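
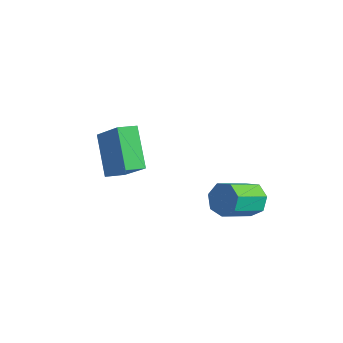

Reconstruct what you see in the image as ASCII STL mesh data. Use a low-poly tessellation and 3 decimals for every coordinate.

solid 
facet normal -0.733 0.060 -0.678
outer loop
vertex -2.199 1.314 0.951
vertex -1.966 2.122 0.771
vertex -0.938 0.633 -0.473
endloop
endfacet
facet normal -0.272 -0.939 0.209
outer loop
vertex 0.446 0.518 0.809
vertex -2.199 1.314 0.951
vertex -0.938 0.633 -0.473
endloop
endfacet
facet normal -0.732 0.061 -0.678
outer loop
vertex -0.938 0.633 -0.473
vertex -1.966 2.122 0.771
vertex -0.705 1.441 -0.652
endloop
endfacet
facet normal 0.625 -0.336 -0.705
outer loop
vertex -0.705 1.441 -0.652
vertex 0.446 0.518 0.809
vertex -0.938 0.633 -0.473
endloop
endfacet
facet normal -0.625 0.337 0.704
outer loop
vertex -2.199 1.314 0.951
vertex -0.582 2.007 2.053
vertex -1.966 2.122 0.771
endloop
endfacet
facet normal -0.272 -0.939 0.209
outer loop
vertex -0.815 1.199 2.232
vertex -2.199 1.314 0.951
vertex 0.446 0.518 0.809
endloop
endfacet
facet normal -0.625 0.336 0.705
outer loop
vertex -0.815 1.199 2.232
vertex -0.582 2.007 2.053
vertex -2.199 1.314 0.951
endloop
endfacet
facet normal 0.272 0.939 -0.209
outer loop
vertex -1.966 2.122 0.771
vertex -0.582 2.007 2.053
vertex -0.705 1.441 -0.652
endloop
endfacet
facet normal 0.624 -0.337 -0.705
outer loop
vertex 0.679 1.326 0.629
vertex 0.446 0.518 0.809
vertex -0.705 1.441 -0.652
endloop
endfacet
facet normal 0.271 0.940 -0.209
outer loop
vertex -0.705 1.441 -0.652
vertex -0.582 2.007 2.053
vertex 0.679 1.326 0.629
endloop
endfacet
facet normal 0.733 -0.060 0.678
outer loop
vertex 0.679 1.326 0.629
vertex -0.815 1.199 2.232
vertex 0.446 0.518 0.809
endloop
endfacet
facet normal 0.733 -0.061 0.678
outer loop
vertex -0.582 2.007 2.053
vertex -0.815 1.199 2.232
vertex 0.679 1.326 0.629
endloop
endfacet
facet normal 0.036 0.883 -0.467
outer loop
vertex 3.808 3.905 -1.734
vertex 3.49 4.248 -1.11
vertex 4.245 4.133 -1.269
endloop
endfacet
facet normal 0.763 -0.326 -0.558
outer loop
vertex 3.808 3.905 -1.734
vertex 4.245 4.133 -1.269
vertex 3.748 2.43 -0.955
endloop
endfacet
facet normal 0.763 -0.326 -0.558
outer loop
vertex 3.748 2.43 -0.955
vertex 4.245 4.133 -1.269
vertex 4.185 2.657 -0.49
endloop
endfacet
facet normal -0.036 -0.884 0.466
outer loop
vertex 3.748 2.43 -0.955
vertex 4.185 2.657 -0.49
vertex 3.43 2.772 -0.33
endloop
endfacet
facet normal 0.036 0.884 -0.466
outer loop
vertex 4.245 4.133 -1.269
vertex 3.49 4.248 -1.11
vertex 4.113 4.447 -0.684
endloop
endfacet
facet normal 0.980 0.060 0.189
outer loop
vertex 4.245 4.133 -1.269
vertex 4.113 4.447 -0.684
vertex 4.185 2.657 -0.49
endloop
endfacet
facet normal 0.980 0.060 0.189
outer loop
vertex 4.185 2.657 -0.49
vertex 4.113 4.447 -0.684
vertex 4.053 2.971 0.095
endloop
endfacet
facet normal -0.036 -0.884 0.466
outer loop
vertex 4.185 2.657 -0.49
vertex 4.053 2.971 0.095
vertex 3.43 2.772 -0.33
endloop
endfacet
facet normal 0.036 0.884 -0.466
outer loop
vertex 4.113 4.447 -0.684
vertex 3.49 4.248 -1.11
vertex 3.512 4.611 -0.42
endloop
endfacet
facet normal 0.458 0.400 0.794
outer loop
vertex 4.113 4.447 -0.684
vertex 3.512 4.611 -0.42
vertex 4.053 2.971 0.095
endloop
endfacet
facet normal 0.458 0.400 0.794
outer loop
vertex 4.053 2.971 0.095
vertex 3.512 4.611 -0.42
vertex 3.452 3.135 0.359
endloop
endfacet
facet normal -0.036 -0.884 0.467
outer loop
vertex 4.053 2.971 0.095
vertex 3.452 3.135 0.359
vertex 3.43 2.772 -0.33
endloop
endfacet
facet normal 0.036 0.884 -0.466
outer loop
vertex 3.512 4.611 -0.42
vertex 3.49 4.248 -1.11
vertex 2.895 4.502 -0.674
endloop
endfacet
facet normal -0.407 0.439 0.801
outer loop
vertex 3.512 4.611 -0.42
vertex 2.895 4.502 -0.674
vertex 3.452 3.135 0.359
endloop
endfacet
facet normal -0.407 0.440 0.801
outer loop
vertex 3.452 3.135 0.359
vertex 2.895 4.502 -0.674
vertex 2.834 3.026 0.105
endloop
endfacet
facet normal -0.036 -0.884 0.467
outer loop
vertex 3.452 3.135 0.359
vertex 2.834 3.026 0.105
vertex 3.43 2.772 -0.33
endloop
endfacet
facet normal 0.035 0.884 -0.467
outer loop
vertex 2.895 4.502 -0.674
vertex 3.49 4.248 -1.11
vertex 2.726 4.201 -1.257
endloop
endfacet
facet normal -0.968 0.148 0.204
outer loop
vertex 2.895 4.502 -0.674
vertex 2.726 4.201 -1.257
vertex 2.834 3.026 0.105
endloop
endfacet
facet normal -0.968 0.148 0.204
outer loop
vertex 2.834 3.026 0.105
vertex 2.726 4.201 -1.257
vertex 2.665 2.725 -0.478
endloop
endfacet
facet normal -0.036 -0.884 0.467
outer loop
vertex 2.834 3.026 0.105
vertex 2.665 2.725 -0.478
vertex 3.43 2.772 -0.33
endloop
endfacet
facet normal 0.035 0.884 -0.467
outer loop
vertex 2.726 4.201 -1.257
vertex 3.49 4.248 -1.11
vertex 3.132 3.936 -1.728
endloop
endfacet
facet normal -0.799 -0.255 -0.545
outer loop
vertex 2.726 4.201 -1.257
vertex 3.132 3.936 -1.728
vertex 2.665 2.725 -0.478
endloop
endfacet
facet normal -0.798 -0.256 -0.546
outer loop
vertex 2.665 2.725 -0.478
vertex 3.132 3.936 -1.728
vertex 3.072 2.46 -0.949
endloop
endfacet
facet normal -0.036 -0.884 0.466
outer loop
vertex 2.665 2.725 -0.478
vertex 3.072 2.46 -0.949
vertex 3.43 2.772 -0.33
endloop
endfacet
facet normal 0.036 0.883 -0.467
outer loop
vertex 3.132 3.936 -1.728
vertex 3.49 4.248 -1.11
vertex 3.808 3.905 -1.734
endloop
endfacet
facet normal -0.029 -0.466 -0.884
outer loop
vertex 3.132 3.936 -1.728
vertex 3.808 3.905 -1.734
vertex 3.072 2.46 -0.949
endloop
endfacet
facet normal -0.029 -0.466 -0.884
outer loop
vertex 3.072 2.46 -0.949
vertex 3.808 3.905 -1.734
vertex 3.748 2.43 -0.955
endloop
endfacet
facet normal -0.035 -0.884 0.466
outer loop
vertex 3.072 2.46 -0.949
vertex 3.748 2.43 -0.955
vertex 3.43 2.772 -0.33
endloop
endfacet

endsolid


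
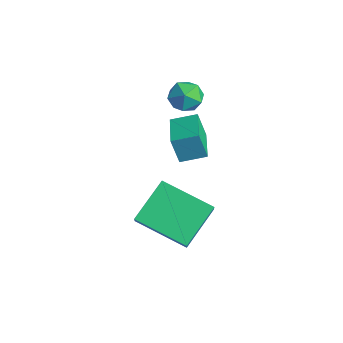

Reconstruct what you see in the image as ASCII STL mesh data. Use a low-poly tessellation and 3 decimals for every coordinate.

solid 
facet normal -0.768 -0.545 0.336
outer loop
vertex 0.564 -2.635 -1.084
vertex -0.01 -2.303 -1.859
vertex 1.147 -4.111 -2.146
endloop
endfacet
facet normal 0.563 -0.325 0.760
outer loop
vertex 2.83 -2.917 -2.881
vertex 0.564 -2.635 -1.084
vertex 1.147 -4.111 -2.146
endloop
endfacet
facet normal -0.768 -0.545 0.335
outer loop
vertex 1.147 -4.111 -2.146
vertex -0.01 -2.303 -1.859
vertex 0.573 -3.779 -2.922
endloop
endfacet
facet normal 0.305 -0.773 -0.556
outer loop
vertex 0.573 -3.779 -2.922
vertex 2.83 -2.917 -2.881
vertex 1.147 -4.111 -2.146
endloop
endfacet
facet normal -0.305 0.773 0.557
outer loop
vertex 0.564 -2.635 -1.084
vertex 1.673 -1.109 -2.594
vertex -0.01 -2.303 -1.859
endloop
endfacet
facet normal 0.562 -0.325 0.760
outer loop
vertex 2.247 -1.441 -1.818
vertex 0.564 -2.635 -1.084
vertex 2.83 -2.917 -2.881
endloop
endfacet
facet normal -0.305 0.773 0.557
outer loop
vertex 2.247 -1.441 -1.818
vertex 1.673 -1.109 -2.594
vertex 0.564 -2.635 -1.084
endloop
endfacet
facet normal -0.563 0.325 -0.760
outer loop
vertex -0.01 -2.303 -1.859
vertex 1.673 -1.109 -2.594
vertex 0.573 -3.779 -2.922
endloop
endfacet
facet normal 0.305 -0.772 -0.557
outer loop
vertex 2.256 -2.585 -3.656
vertex 2.83 -2.917 -2.881
vertex 0.573 -3.779 -2.922
endloop
endfacet
facet normal -0.562 0.325 -0.760
outer loop
vertex 0.573 -3.779 -2.922
vertex 1.673 -1.109 -2.594
vertex 2.256 -2.585 -3.656
endloop
endfacet
facet normal 0.768 0.545 -0.336
outer loop
vertex 2.256 -2.585 -3.656
vertex 2.247 -1.441 -1.818
vertex 2.83 -2.917 -2.881
endloop
endfacet
facet normal 0.769 0.545 -0.335
outer loop
vertex 1.673 -1.109 -2.594
vertex 2.247 -1.441 -1.818
vertex 2.256 -2.585 -3.656
endloop
endfacet
facet normal -0.946 0.272 -0.178
outer loop
vertex -3.061 0.507 -0.38
vertex -3.319 -0.071 0.109
vertex -3.164 0.657 0.398
endloop
endfacet
facet normal -0.505 0.832 -0.227
outer loop
vertex -3.061 0.507 -0.38
vertex -3.164 0.657 0.398
vertex -2.522 0.943 0.018
endloop
endfacet
facet normal -0.017 0.686 -0.728
outer loop
vertex -3.061 0.507 -0.38
vertex -2.522 0.943 0.018
vertex -2.28 0.391 -0.508
endloop
endfacet
facet normal -0.157 0.034 -0.987
outer loop
vertex -3.061 0.507 -0.38
vertex -2.28 0.391 -0.508
vertex -2.773 -0.235 -0.451
endloop
endfacet
facet normal -0.730 -0.221 -0.647
outer loop
vertex -3.061 0.507 -0.38
vertex -2.773 -0.235 -0.451
vertex -3.319 -0.071 0.109
endloop
endfacet
facet normal -0.167 0.903 0.396
outer loop
vertex -2.522 0.943 0.018
vertex -3.164 0.657 0.398
vertex -2.447 0.635 0.751
endloop
endfacet
facet normal -0.879 -0.002 0.477
outer loop
vertex -3.164 0.657 0.398
vertex -3.319 -0.071 0.109
vertex -2.94 0.009 0.808
endloop
endfacet
facet normal -0.530 -0.800 -0.282
outer loop
vertex -3.319 -0.071 0.109
vertex -2.773 -0.235 -0.451
vertex -2.698 -0.543 0.282
endloop
endfacet
facet normal 0.397 -0.389 -0.831
outer loop
vertex -2.773 -0.235 -0.451
vertex -2.28 0.391 -0.508
vertex -2.056 -0.257 -0.098
endloop
endfacet
facet normal 0.621 0.666 -0.413
outer loop
vertex -2.28 0.391 -0.508
vertex -2.522 0.943 0.018
vertex -1.901 0.471 0.191
endloop
endfacet
facet normal 0.157 -0.034 0.987
outer loop
vertex -2.159 -0.107 0.68
vertex -2.447 0.635 0.751
vertex -2.94 0.009 0.808
endloop
endfacet
facet normal 0.017 -0.686 0.728
outer loop
vertex -2.159 -0.107 0.68
vertex -2.94 0.009 0.808
vertex -2.698 -0.543 0.282
endloop
endfacet
facet normal 0.505 -0.832 0.227
outer loop
vertex -2.159 -0.107 0.68
vertex -2.698 -0.543 0.282
vertex -2.056 -0.257 -0.098
endloop
endfacet
facet normal 0.946 -0.272 0.178
outer loop
vertex -2.159 -0.107 0.68
vertex -2.056 -0.257 -0.098
vertex -1.901 0.471 0.191
endloop
endfacet
facet normal 0.730 0.221 0.647
outer loop
vertex -2.159 -0.107 0.68
vertex -1.901 0.471 0.191
vertex -2.447 0.635 0.751
endloop
endfacet
facet normal -0.397 0.389 0.831
outer loop
vertex -2.94 0.009 0.808
vertex -2.447 0.635 0.751
vertex -3.164 0.657 0.398
endloop
endfacet
facet normal -0.621 -0.666 0.413
outer loop
vertex -2.698 -0.543 0.282
vertex -2.94 0.009 0.808
vertex -3.319 -0.071 0.109
endloop
endfacet
facet normal 0.167 -0.903 -0.396
outer loop
vertex -2.056 -0.257 -0.098
vertex -2.698 -0.543 0.282
vertex -2.773 -0.235 -0.451
endloop
endfacet
facet normal 0.879 0.002 -0.477
outer loop
vertex -1.901 0.471 0.191
vertex -2.056 -0.257 -0.098
vertex -2.28 0.391 -0.508
endloop
endfacet
facet normal 0.530 0.800 0.282
outer loop
vertex -2.447 0.635 0.751
vertex -1.901 0.471 0.191
vertex -2.522 0.943 0.018
endloop
endfacet
facet normal -0.873 0.482 -0.074
outer loop
vertex -1.489 -1.129 0.191
vertex -1.014 -0.225 0.477
vertex -1.259 -0.888 -0.952
endloop
endfacet
facet normal -0.448 -0.852 -0.270
outer loop
vertex 0.094 -1.635 -0.837
vertex -1.489 -1.129 0.191
vertex -1.259 -0.888 -0.952
endloop
endfacet
facet normal -0.873 0.481 -0.074
outer loop
vertex -1.259 -0.888 -0.952
vertex -1.014 -0.225 0.477
vertex -0.785 0.016 -0.666
endloop
endfacet
facet normal 0.193 0.202 -0.960
outer loop
vertex -0.785 0.016 -0.666
vertex 0.094 -1.635 -0.837
vertex -1.259 -0.888 -0.952
endloop
endfacet
facet normal -0.193 -0.202 0.960
outer loop
vertex -1.489 -1.129 0.191
vertex 0.339 -0.972 0.592
vertex -1.014 -0.225 0.477
endloop
endfacet
facet normal -0.448 -0.853 -0.269
outer loop
vertex -0.135 -1.876 0.306
vertex -1.489 -1.129 0.191
vertex 0.094 -1.635 -0.837
endloop
endfacet
facet normal -0.193 -0.202 0.960
outer loop
vertex -0.135 -1.876 0.306
vertex 0.339 -0.972 0.592
vertex -1.489 -1.129 0.191
endloop
endfacet
facet normal 0.448 0.853 0.269
outer loop
vertex -1.014 -0.225 0.477
vertex 0.339 -0.972 0.592
vertex -0.785 0.016 -0.666
endloop
endfacet
facet normal 0.193 0.202 -0.960
outer loop
vertex 0.569 -0.731 -0.551
vertex 0.094 -1.635 -0.837
vertex -0.785 0.016 -0.666
endloop
endfacet
facet normal 0.447 0.853 0.270
outer loop
vertex -0.785 0.016 -0.666
vertex 0.339 -0.972 0.592
vertex 0.569 -0.731 -0.551
endloop
endfacet
facet normal 0.873 -0.482 0.073
outer loop
vertex 0.569 -0.731 -0.551
vertex -0.135 -1.876 0.306
vertex 0.094 -1.635 -0.837
endloop
endfacet
facet normal 0.873 -0.481 0.074
outer loop
vertex 0.339 -0.972 0.592
vertex -0.135 -1.876 0.306
vertex 0.569 -0.731 -0.551
endloop
endfacet

endsolid


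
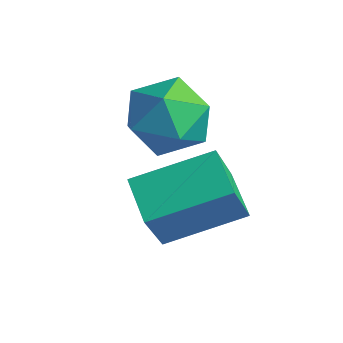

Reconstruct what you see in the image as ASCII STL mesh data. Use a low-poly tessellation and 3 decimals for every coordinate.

solid 
facet normal -0.509 -0.799 -0.320
outer loop
vertex -1.675 -0.85 1.137
vertex -2.709 -0.362 1.562
vertex -1.928 -0.096 -0.343
endloop
endfacet
facet normal 0.848 -0.400 -0.349
outer loop
vertex -0.911 1.502 0.298
vertex -1.675 -0.85 1.137
vertex -1.928 -0.096 -0.343
endloop
endfacet
facet normal -0.509 -0.799 -0.320
outer loop
vertex -1.928 -0.096 -0.343
vertex -2.709 -0.362 1.562
vertex -2.962 0.392 0.083
endloop
endfacet
facet normal -0.151 0.449 -0.881
outer loop
vertex -2.962 0.392 0.083
vertex -0.911 1.502 0.298
vertex -1.928 -0.096 -0.343
endloop
endfacet
facet normal 0.150 -0.449 0.881
outer loop
vertex -1.675 -0.85 1.137
vertex -1.692 1.236 2.203
vertex -2.709 -0.362 1.562
endloop
endfacet
facet normal 0.848 -0.400 -0.349
outer loop
vertex -0.658 0.748 1.777
vertex -1.675 -0.85 1.137
vertex -0.911 1.502 0.298
endloop
endfacet
facet normal 0.151 -0.449 0.881
outer loop
vertex -0.658 0.748 1.777
vertex -1.692 1.236 2.203
vertex -1.675 -0.85 1.137
endloop
endfacet
facet normal -0.848 0.400 0.349
outer loop
vertex -2.709 -0.362 1.562
vertex -1.692 1.236 2.203
vertex -2.962 0.392 0.083
endloop
endfacet
facet normal -0.150 0.449 -0.881
outer loop
vertex -1.945 1.99 0.723
vertex -0.911 1.502 0.298
vertex -2.962 0.392 0.083
endloop
endfacet
facet normal -0.848 0.400 0.349
outer loop
vertex -2.962 0.392 0.083
vertex -1.692 1.236 2.203
vertex -1.945 1.99 0.723
endloop
endfacet
facet normal 0.509 0.799 0.320
outer loop
vertex -1.945 1.99 0.723
vertex -0.658 0.748 1.777
vertex -0.911 1.502 0.298
endloop
endfacet
facet normal 0.509 0.799 0.320
outer loop
vertex -1.692 1.236 2.203
vertex -0.658 0.748 1.777
vertex -1.945 1.99 0.723
endloop
endfacet
facet normal -0.450 0.864 0.225
outer loop
vertex -3.26 2.458 2.061
vertex -4.235 1.941 2.095
vertex -3.622 2.023 3.009
endloop
endfacet
facet normal 0.218 0.853 0.475
outer loop
vertex -3.26 2.458 2.061
vertex -3.622 2.023 3.009
vertex -2.562 1.913 2.719
endloop
endfacet
facet normal 0.658 0.749 -0.078
outer loop
vertex -3.26 2.458 2.061
vertex -2.562 1.913 2.719
vertex -2.521 1.763 1.626
endloop
endfacet
facet normal 0.262 0.696 -0.668
outer loop
vertex -3.26 2.458 2.061
vertex -2.521 1.763 1.626
vertex -3.555 1.781 1.24
endloop
endfacet
facet normal -0.424 0.768 -0.481
outer loop
vertex -3.26 2.458 2.061
vertex -3.555 1.781 1.24
vertex -4.235 1.941 2.095
endloop
endfacet
facet normal 0.280 0.294 0.914
outer loop
vertex -2.562 1.913 2.719
vertex -3.622 2.023 3.009
vertex -3.105 1.059 3.16
endloop
endfacet
facet normal -0.802 0.312 0.510
outer loop
vertex -3.622 2.023 3.009
vertex -4.235 1.941 2.095
vertex -4.139 1.077 2.774
endloop
endfacet
facet normal -0.759 0.156 -0.633
outer loop
vertex -4.235 1.941 2.095
vertex -3.555 1.781 1.24
vertex -4.098 0.927 1.681
endloop
endfacet
facet normal 0.350 0.041 -0.936
outer loop
vertex -3.555 1.781 1.24
vertex -2.521 1.763 1.626
vertex -3.038 0.817 1.391
endloop
endfacet
facet normal 0.992 0.126 0.020
outer loop
vertex -2.521 1.763 1.626
vertex -2.562 1.913 2.719
vertex -2.425 0.899 2.305
endloop
endfacet
facet normal -0.262 -0.696 0.668
outer loop
vertex -3.4 0.382 2.339
vertex -3.105 1.059 3.16
vertex -4.139 1.077 2.774
endloop
endfacet
facet normal -0.658 -0.749 0.078
outer loop
vertex -3.4 0.382 2.339
vertex -4.139 1.077 2.774
vertex -4.098 0.927 1.681
endloop
endfacet
facet normal -0.218 -0.853 -0.475
outer loop
vertex -3.4 0.382 2.339
vertex -4.098 0.927 1.681
vertex -3.038 0.817 1.391
endloop
endfacet
facet normal 0.450 -0.864 -0.225
outer loop
vertex -3.4 0.382 2.339
vertex -3.038 0.817 1.391
vertex -2.425 0.899 2.305
endloop
endfacet
facet normal 0.424 -0.768 0.481
outer loop
vertex -3.4 0.382 2.339
vertex -2.425 0.899 2.305
vertex -3.105 1.059 3.16
endloop
endfacet
facet normal -0.350 -0.041 0.936
outer loop
vertex -4.139 1.077 2.774
vertex -3.105 1.059 3.16
vertex -3.622 2.023 3.009
endloop
endfacet
facet normal -0.992 -0.126 -0.020
outer loop
vertex -4.098 0.927 1.681
vertex -4.139 1.077 2.774
vertex -4.235 1.941 2.095
endloop
endfacet
facet normal -0.280 -0.294 -0.914
outer loop
vertex -3.038 0.817 1.391
vertex -4.098 0.927 1.681
vertex -3.555 1.781 1.24
endloop
endfacet
facet normal 0.802 -0.312 -0.510
outer loop
vertex -2.425 0.899 2.305
vertex -3.038 0.817 1.391
vertex -2.521 1.763 1.626
endloop
endfacet
facet normal 0.759 -0.156 0.633
outer loop
vertex -3.105 1.059 3.16
vertex -2.425 0.899 2.305
vertex -2.562 1.913 2.719
endloop
endfacet

endsolid


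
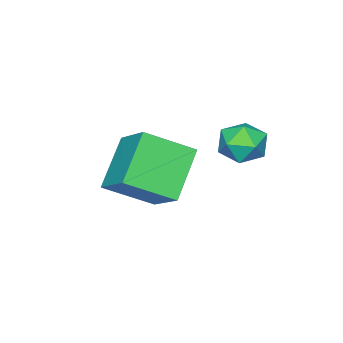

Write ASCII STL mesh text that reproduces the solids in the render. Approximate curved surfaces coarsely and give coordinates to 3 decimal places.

solid 
facet normal -0.714 -0.202 0.670
outer loop
vertex 1.375 -4.135 0.952
vertex 1.991 -2.703 2.039
vertex 0.19 -2.94 0.05
endloop
endfacet
facet normal -0.325 -0.753 -0.572
outer loop
vertex 1.689 -2.517 -1.359
vertex 1.375 -4.135 0.952
vertex 0.19 -2.94 0.05
endloop
endfacet
facet normal -0.714 -0.201 0.671
outer loop
vertex 0.19 -2.94 0.05
vertex 1.991 -2.703 2.039
vertex 0.806 -1.508 1.136
endloop
endfacet
facet normal -0.621 0.625 -0.473
outer loop
vertex 0.806 -1.508 1.136
vertex 1.689 -2.517 -1.359
vertex 0.19 -2.94 0.05
endloop
endfacet
facet normal 0.621 -0.626 0.473
outer loop
vertex 1.375 -4.135 0.952
vertex 3.49 -2.28 0.63
vertex 1.991 -2.703 2.039
endloop
endfacet
facet normal -0.324 -0.754 -0.572
outer loop
vertex 2.874 -3.712 -0.456
vertex 1.375 -4.135 0.952
vertex 1.689 -2.517 -1.359
endloop
endfacet
facet normal 0.621 -0.626 0.473
outer loop
vertex 2.874 -3.712 -0.456
vertex 3.49 -2.28 0.63
vertex 1.375 -4.135 0.952
endloop
endfacet
facet normal 0.325 0.754 0.572
outer loop
vertex 1.991 -2.703 2.039
vertex 3.49 -2.28 0.63
vertex 0.806 -1.508 1.136
endloop
endfacet
facet normal -0.621 0.626 -0.473
outer loop
vertex 2.305 -1.085 -0.272
vertex 1.689 -2.517 -1.359
vertex 0.806 -1.508 1.136
endloop
endfacet
facet normal 0.325 0.753 0.572
outer loop
vertex 0.806 -1.508 1.136
vertex 3.49 -2.28 0.63
vertex 2.305 -1.085 -0.272
endloop
endfacet
facet normal 0.714 0.202 -0.670
outer loop
vertex 2.305 -1.085 -0.272
vertex 2.874 -3.712 -0.456
vertex 1.689 -2.517 -1.359
endloop
endfacet
facet normal 0.714 0.202 -0.671
outer loop
vertex 3.49 -2.28 0.63
vertex 2.874 -3.712 -0.456
vertex 2.305 -1.085 -0.272
endloop
endfacet
facet normal -0.951 0.116 0.287
outer loop
vertex 0.112 0.328 1.882
vertex 0.305 -0.015 2.661
vertex 0.372 0.846 2.534
endloop
endfacet
facet normal -0.764 0.617 -0.186
outer loop
vertex 0.112 0.328 1.882
vertex 0.372 0.846 2.534
vertex 0.674 0.977 1.726
endloop
endfacet
facet normal -0.552 0.290 -0.782
outer loop
vertex 0.112 0.328 1.882
vertex 0.674 0.977 1.726
vertex 0.794 0.198 1.353
endloop
endfacet
facet normal -0.606 -0.414 -0.679
outer loop
vertex 0.112 0.328 1.882
vertex 0.794 0.198 1.353
vertex 0.566 -0.416 1.931
endloop
endfacet
facet normal -0.853 -0.522 -0.018
outer loop
vertex 0.112 0.328 1.882
vertex 0.566 -0.416 1.931
vertex 0.305 -0.015 2.661
endloop
endfacet
facet normal -0.208 0.975 0.080
outer loop
vertex 0.674 0.977 1.726
vertex 0.372 0.846 2.534
vertex 1.214 1.036 2.409
endloop
endfacet
facet normal -0.510 0.164 0.845
outer loop
vertex 0.372 0.846 2.534
vertex 0.305 -0.015 2.661
vertex 0.986 0.422 2.987
endloop
endfacet
facet normal -0.350 -0.868 0.352
outer loop
vertex 0.305 -0.015 2.661
vertex 0.566 -0.416 1.931
vertex 1.106 -0.357 2.614
endloop
endfacet
facet normal 0.050 -0.694 -0.718
outer loop
vertex 0.566 -0.416 1.931
vertex 0.794 0.198 1.353
vertex 1.408 -0.226 1.806
endloop
endfacet
facet normal 0.138 0.445 -0.885
outer loop
vertex 0.794 0.198 1.353
vertex 0.674 0.977 1.726
vertex 1.475 0.635 1.679
endloop
endfacet
facet normal 0.606 0.414 0.679
outer loop
vertex 1.668 0.292 2.458
vertex 1.214 1.036 2.409
vertex 0.986 0.422 2.987
endloop
endfacet
facet normal 0.552 -0.290 0.782
outer loop
vertex 1.668 0.292 2.458
vertex 0.986 0.422 2.987
vertex 1.106 -0.357 2.614
endloop
endfacet
facet normal 0.764 -0.617 0.186
outer loop
vertex 1.668 0.292 2.458
vertex 1.106 -0.357 2.614
vertex 1.408 -0.226 1.806
endloop
endfacet
facet normal 0.951 -0.116 -0.287
outer loop
vertex 1.668 0.292 2.458
vertex 1.408 -0.226 1.806
vertex 1.475 0.635 1.679
endloop
endfacet
facet normal 0.853 0.522 0.018
outer loop
vertex 1.668 0.292 2.458
vertex 1.475 0.635 1.679
vertex 1.214 1.036 2.409
endloop
endfacet
facet normal -0.050 0.694 0.718
outer loop
vertex 0.986 0.422 2.987
vertex 1.214 1.036 2.409
vertex 0.372 0.846 2.534
endloop
endfacet
facet normal -0.138 -0.445 0.885
outer loop
vertex 1.106 -0.357 2.614
vertex 0.986 0.422 2.987
vertex 0.305 -0.015 2.661
endloop
endfacet
facet normal 0.208 -0.975 -0.080
outer loop
vertex 1.408 -0.226 1.806
vertex 1.106 -0.357 2.614
vertex 0.566 -0.416 1.931
endloop
endfacet
facet normal 0.510 -0.164 -0.845
outer loop
vertex 1.475 0.635 1.679
vertex 1.408 -0.226 1.806
vertex 0.794 0.198 1.353
endloop
endfacet
facet normal 0.350 0.868 -0.352
outer loop
vertex 1.214 1.036 2.409
vertex 1.475 0.635 1.679
vertex 0.674 0.977 1.726
endloop
endfacet

endsolid


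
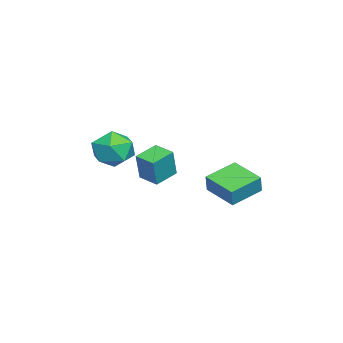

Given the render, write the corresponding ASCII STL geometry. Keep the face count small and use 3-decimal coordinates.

solid 
facet normal 0.407 0.360 0.840
outer loop
vertex -1.944 -1.842 2.768
vertex -2.164 -2.804 3.287
vertex -1.193 -2.666 2.757
endloop
endfacet
facet normal 0.715 0.648 0.264
outer loop
vertex -1.944 -1.842 2.768
vertex -1.193 -2.666 2.757
vertex -1.387 -2.075 1.832
endloop
endfacet
facet normal 0.207 0.971 -0.119
outer loop
vertex -1.944 -1.842 2.768
vertex -1.387 -2.075 1.832
vertex -2.477 -1.848 1.79
endloop
endfacet
facet normal -0.415 0.883 0.221
outer loop
vertex -1.944 -1.842 2.768
vertex -2.477 -1.848 1.79
vertex -2.958 -2.299 2.689
endloop
endfacet
facet normal -0.291 0.505 0.813
outer loop
vertex -1.944 -1.842 2.768
vertex -2.958 -2.299 2.689
vertex -2.164 -2.804 3.287
endloop
endfacet
facet normal 0.984 0.118 -0.131
outer loop
vertex -1.387 -2.075 1.832
vertex -1.193 -2.666 2.757
vertex -1.262 -3.181 1.771
endloop
endfacet
facet normal 0.487 -0.349 0.801
outer loop
vertex -1.193 -2.666 2.757
vertex -2.164 -2.804 3.287
vertex -1.743 -3.632 2.67
endloop
endfacet
facet normal -0.643 -0.114 0.757
outer loop
vertex -2.164 -2.804 3.287
vertex -2.958 -2.299 2.689
vertex -2.833 -3.405 2.628
endloop
endfacet
facet normal -0.843 0.498 -0.201
outer loop
vertex -2.958 -2.299 2.689
vertex -2.477 -1.848 1.79
vertex -3.027 -2.814 1.703
endloop
endfacet
facet normal 0.162 0.641 -0.750
outer loop
vertex -2.477 -1.848 1.79
vertex -1.387 -2.075 1.832
vertex -2.056 -2.676 1.173
endloop
endfacet
facet normal 0.415 -0.883 -0.221
outer loop
vertex -2.276 -3.638 1.692
vertex -1.262 -3.181 1.771
vertex -1.743 -3.632 2.67
endloop
endfacet
facet normal -0.207 -0.971 0.119
outer loop
vertex -2.276 -3.638 1.692
vertex -1.743 -3.632 2.67
vertex -2.833 -3.405 2.628
endloop
endfacet
facet normal -0.715 -0.648 -0.264
outer loop
vertex -2.276 -3.638 1.692
vertex -2.833 -3.405 2.628
vertex -3.027 -2.814 1.703
endloop
endfacet
facet normal -0.407 -0.360 -0.840
outer loop
vertex -2.276 -3.638 1.692
vertex -3.027 -2.814 1.703
vertex -2.056 -2.676 1.173
endloop
endfacet
facet normal 0.291 -0.505 -0.813
outer loop
vertex -2.276 -3.638 1.692
vertex -2.056 -2.676 1.173
vertex -1.262 -3.181 1.771
endloop
endfacet
facet normal 0.843 -0.498 0.201
outer loop
vertex -1.743 -3.632 2.67
vertex -1.262 -3.181 1.771
vertex -1.193 -2.666 2.757
endloop
endfacet
facet normal -0.162 -0.641 0.750
outer loop
vertex -2.833 -3.405 2.628
vertex -1.743 -3.632 2.67
vertex -2.164 -2.804 3.287
endloop
endfacet
facet normal -0.984 -0.118 0.131
outer loop
vertex -3.027 -2.814 1.703
vertex -2.833 -3.405 2.628
vertex -2.958 -2.299 2.689
endloop
endfacet
facet normal -0.487 0.349 -0.801
outer loop
vertex -2.056 -2.676 1.173
vertex -3.027 -2.814 1.703
vertex -2.477 -1.848 1.79
endloop
endfacet
facet normal 0.643 0.114 -0.757
outer loop
vertex -1.262 -3.181 1.771
vertex -2.056 -2.676 1.173
vertex -1.387 -2.075 1.832
endloop
endfacet
facet normal -0.598 -0.765 0.239
outer loop
vertex -2.643 1.29 0.629
vertex -3.862 2.391 1.104
vertex -3.013 1.286 -0.311
endloop
endfacet
facet normal 0.713 -0.644 -0.278
outer loop
vertex -1.978 2.609 -0.724
vertex -2.643 1.29 0.629
vertex -3.013 1.286 -0.311
endloop
endfacet
facet normal -0.598 -0.765 0.239
outer loop
vertex -3.013 1.286 -0.311
vertex -3.862 2.391 1.104
vertex -4.232 2.387 0.164
endloop
endfacet
facet normal -0.366 -0.004 -0.931
outer loop
vertex -4.232 2.387 0.164
vertex -1.978 2.609 -0.724
vertex -3.013 1.286 -0.311
endloop
endfacet
facet normal 0.366 0.004 0.931
outer loop
vertex -2.643 1.29 0.629
vertex -2.827 3.714 0.691
vertex -3.862 2.391 1.104
endloop
endfacet
facet normal 0.713 -0.644 -0.278
outer loop
vertex -1.608 2.613 0.216
vertex -2.643 1.29 0.629
vertex -1.978 2.609 -0.724
endloop
endfacet
facet normal 0.366 0.004 0.931
outer loop
vertex -1.608 2.613 0.216
vertex -2.827 3.714 0.691
vertex -2.643 1.29 0.629
endloop
endfacet
facet normal -0.713 0.644 0.278
outer loop
vertex -3.862 2.391 1.104
vertex -2.827 3.714 0.691
vertex -4.232 2.387 0.164
endloop
endfacet
facet normal -0.366 -0.004 -0.931
outer loop
vertex -3.197 3.71 -0.249
vertex -1.978 2.609 -0.724
vertex -4.232 2.387 0.164
endloop
endfacet
facet normal -0.713 0.644 0.278
outer loop
vertex -4.232 2.387 0.164
vertex -2.827 3.714 0.691
vertex -3.197 3.71 -0.249
endloop
endfacet
facet normal 0.598 0.765 -0.239
outer loop
vertex -3.197 3.71 -0.249
vertex -1.608 2.613 0.216
vertex -1.978 2.609 -0.724
endloop
endfacet
facet normal 0.598 0.765 -0.239
outer loop
vertex -2.827 3.714 0.691
vertex -1.608 2.613 0.216
vertex -3.197 3.71 -0.249
endloop
endfacet
facet normal -0.786 0.551 0.280
outer loop
vertex -1.866 -0.78 2.706
vertex -1.303 0.095 2.565
vertex -2.332 -0.712 1.261
endloop
endfacet
facet normal -0.536 -0.833 0.134
outer loop
vertex -1.357 -1.395 0.915
vertex -1.866 -0.78 2.706
vertex -2.332 -0.712 1.261
endloop
endfacet
facet normal -0.786 0.551 0.280
outer loop
vertex -2.332 -0.712 1.261
vertex -1.303 0.095 2.565
vertex -1.769 0.163 1.12
endloop
endfacet
facet normal -0.307 0.044 -0.951
outer loop
vertex -1.769 0.163 1.12
vertex -1.357 -1.395 0.915
vertex -2.332 -0.712 1.261
endloop
endfacet
facet normal 0.307 -0.044 0.951
outer loop
vertex -1.866 -0.78 2.706
vertex -0.328 -0.588 2.219
vertex -1.303 0.095 2.565
endloop
endfacet
facet normal -0.536 -0.833 0.134
outer loop
vertex -0.891 -1.463 2.36
vertex -1.866 -0.78 2.706
vertex -1.357 -1.395 0.915
endloop
endfacet
facet normal 0.307 -0.044 0.951
outer loop
vertex -0.891 -1.463 2.36
vertex -0.328 -0.588 2.219
vertex -1.866 -0.78 2.706
endloop
endfacet
facet normal 0.536 0.833 -0.134
outer loop
vertex -1.303 0.095 2.565
vertex -0.328 -0.588 2.219
vertex -1.769 0.163 1.12
endloop
endfacet
facet normal -0.307 0.044 -0.951
outer loop
vertex -0.794 -0.52 0.774
vertex -1.357 -1.395 0.915
vertex -1.769 0.163 1.12
endloop
endfacet
facet normal 0.536 0.833 -0.134
outer loop
vertex -1.769 0.163 1.12
vertex -0.328 -0.588 2.219
vertex -0.794 -0.52 0.774
endloop
endfacet
facet normal 0.786 -0.551 -0.280
outer loop
vertex -0.794 -0.52 0.774
vertex -0.891 -1.463 2.36
vertex -1.357 -1.395 0.915
endloop
endfacet
facet normal 0.786 -0.551 -0.280
outer loop
vertex -0.328 -0.588 2.219
vertex -0.891 -1.463 2.36
vertex -0.794 -0.52 0.774
endloop
endfacet

endsolid


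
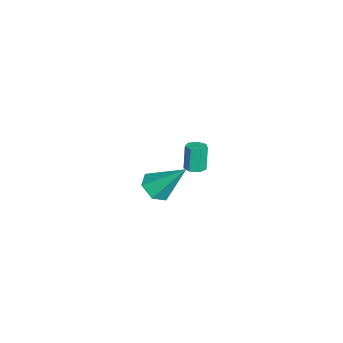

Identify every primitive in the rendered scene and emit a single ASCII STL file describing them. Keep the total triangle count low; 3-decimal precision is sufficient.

solid 
facet normal -0.133 -0.650 -0.748
outer loop
vertex 3.5 -3.007 1.979
vertex 3.06 -3.506 2.491
vertex 2.668 -2.912 2.044
endloop
endfacet
facet normal 0.076 0.922 -0.379
outer loop
vertex 3.5 -3.007 1.979
vertex 2.668 -2.912 2.044
vertex 3.34 -2.134 4.069
endloop
endfacet
facet normal -0.133 -0.650 -0.748
outer loop
vertex 2.668 -2.912 2.044
vertex 3.06 -3.506 2.491
vertex 2.228 -3.412 2.557
endloop
endfacet
facet normal -0.752 0.659 -0.003
outer loop
vertex 2.668 -2.912 2.044
vertex 2.228 -3.412 2.557
vertex 3.34 -2.134 4.069
endloop
endfacet
facet normal -0.133 -0.650 -0.748
outer loop
vertex 2.228 -3.412 2.557
vertex 3.06 -3.506 2.491
vertex 2.62 -4.005 3.003
endloop
endfacet
facet normal -0.783 -0.052 0.620
outer loop
vertex 2.228 -3.412 2.557
vertex 2.62 -4.005 3.003
vertex 3.34 -2.134 4.069
endloop
endfacet
facet normal -0.133 -0.650 -0.748
outer loop
vertex 2.62 -4.005 3.003
vertex 3.06 -3.506 2.491
vertex 3.452 -4.1 2.938
endloop
endfacet
facet normal 0.011 -0.498 0.867
outer loop
vertex 2.62 -4.005 3.003
vertex 3.452 -4.1 2.938
vertex 3.34 -2.134 4.069
endloop
endfacet
facet normal -0.134 -0.651 -0.748
outer loop
vertex 3.452 -4.1 2.938
vertex 3.06 -3.506 2.491
vertex 3.892 -3.601 2.425
endloop
endfacet
facet normal 0.839 -0.235 0.491
outer loop
vertex 3.452 -4.1 2.938
vertex 3.892 -3.601 2.425
vertex 3.34 -2.134 4.069
endloop
endfacet
facet normal -0.134 -0.650 -0.748
outer loop
vertex 3.892 -3.601 2.425
vertex 3.06 -3.506 2.491
vertex 3.5 -3.007 1.979
endloop
endfacet
facet normal 0.870 0.475 -0.132
outer loop
vertex 3.892 -3.601 2.425
vertex 3.5 -3.007 1.979
vertex 3.34 -2.134 4.069
endloop
endfacet
facet normal 0.246 -0.027 -0.969
outer loop
vertex -2.452 -2.347 -1.118
vertex -2.938 -2.1 -1.248
vertex -2.446 -1.861 -1.13
endloop
endfacet
facet normal 0.969 -0.006 0.246
outer loop
vertex -2.452 -2.347 -1.118
vertex -2.446 -1.861 -1.13
vertex -2.796 -2.307 0.239
endloop
endfacet
facet normal 0.969 -0.005 0.246
outer loop
vertex -2.796 -2.307 0.239
vertex -2.446 -1.861 -1.13
vertex -2.79 -1.821 0.226
endloop
endfacet
facet normal -0.246 0.029 0.969
outer loop
vertex -2.796 -2.307 0.239
vertex -2.79 -1.821 0.226
vertex -3.282 -2.06 0.108
endloop
endfacet
facet normal 0.247 -0.030 -0.969
outer loop
vertex -2.446 -1.861 -1.13
vertex -2.938 -2.1 -1.248
vertex -2.809 -1.555 -1.232
endloop
endfacet
facet normal 0.617 0.776 0.134
outer loop
vertex -2.446 -1.861 -1.13
vertex -2.809 -1.555 -1.232
vertex -2.79 -1.821 0.226
endloop
endfacet
facet normal 0.617 0.776 0.133
outer loop
vertex -2.79 -1.821 0.226
vertex -2.809 -1.555 -1.232
vertex -3.153 -1.515 0.125
endloop
endfacet
facet normal -0.246 0.028 0.969
outer loop
vertex -2.79 -1.821 0.226
vertex -3.153 -1.515 0.125
vertex -3.282 -2.06 0.108
endloop
endfacet
facet normal 0.244 -0.029 -0.969
outer loop
vertex -2.809 -1.555 -1.232
vertex -2.938 -2.1 -1.248
vertex -3.27 -1.66 -1.345
endloop
endfacet
facet normal -0.203 0.976 -0.080
outer loop
vertex -2.809 -1.555 -1.232
vertex -3.27 -1.66 -1.345
vertex -3.153 -1.515 0.125
endloop
endfacet
facet normal -0.202 0.976 -0.080
outer loop
vertex -3.153 -1.515 0.125
vertex -3.27 -1.66 -1.345
vertex -3.614 -1.62 0.011
endloop
endfacet
facet normal -0.246 0.028 0.969
outer loop
vertex -3.153 -1.515 0.125
vertex -3.614 -1.62 0.011
vertex -3.282 -2.06 0.108
endloop
endfacet
facet normal 0.246 -0.028 -0.969
outer loop
vertex -3.27 -1.66 -1.345
vertex -2.938 -2.1 -1.248
vertex -3.481 -2.096 -1.386
endloop
endfacet
facet normal -0.867 0.441 -0.233
outer loop
vertex -3.27 -1.66 -1.345
vertex -3.481 -2.096 -1.386
vertex -3.614 -1.62 0.011
endloop
endfacet
facet normal -0.867 0.441 -0.233
outer loop
vertex -3.614 -1.62 0.011
vertex -3.481 -2.096 -1.386
vertex -3.825 -2.056 -0.03
endloop
endfacet
facet normal -0.246 0.028 0.969
outer loop
vertex -3.614 -1.62 0.011
vertex -3.825 -2.056 -0.03
vertex -3.282 -2.06 0.108
endloop
endfacet
facet normal 0.246 -0.028 -0.969
outer loop
vertex -3.481 -2.096 -1.386
vertex -2.938 -2.1 -1.248
vertex -3.283 -2.535 -1.323
endloop
endfacet
facet normal -0.879 -0.427 -0.211
outer loop
vertex -3.481 -2.096 -1.386
vertex -3.283 -2.535 -1.323
vertex -3.825 -2.056 -0.03
endloop
endfacet
facet normal -0.879 -0.427 -0.210
outer loop
vertex -3.825 -2.056 -0.03
vertex -3.283 -2.535 -1.323
vertex -3.627 -2.495 0.034
endloop
endfacet
facet normal -0.246 0.030 0.969
outer loop
vertex -3.825 -2.056 -0.03
vertex -3.627 -2.495 0.034
vertex -3.282 -2.06 0.108
endloop
endfacet
facet normal 0.245 -0.027 -0.969
outer loop
vertex -3.283 -2.535 -1.323
vertex -2.938 -2.1 -1.248
vertex -2.825 -2.647 -1.204
endloop
endfacet
facet normal -0.230 -0.973 -0.030
outer loop
vertex -3.283 -2.535 -1.323
vertex -2.825 -2.647 -1.204
vertex -3.627 -2.495 0.034
endloop
endfacet
facet normal -0.230 -0.973 -0.030
outer loop
vertex -3.627 -2.495 0.034
vertex -2.825 -2.647 -1.204
vertex -3.169 -2.607 0.153
endloop
endfacet
facet normal -0.245 0.029 0.969
outer loop
vertex -3.627 -2.495 0.034
vertex -3.169 -2.607 0.153
vertex -3.282 -2.06 0.108
endloop
endfacet
facet normal 0.245 -0.027 -0.969
outer loop
vertex -2.825 -2.647 -1.204
vertex -2.938 -2.1 -1.248
vertex -2.452 -2.347 -1.118
endloop
endfacet
facet normal 0.593 -0.787 0.173
outer loop
vertex -2.825 -2.647 -1.204
vertex -2.452 -2.347 -1.118
vertex -3.169 -2.607 0.153
endloop
endfacet
facet normal 0.593 -0.787 0.173
outer loop
vertex -3.169 -2.607 0.153
vertex -2.452 -2.347 -1.118
vertex -2.796 -2.307 0.239
endloop
endfacet
facet normal -0.246 0.029 0.969
outer loop
vertex -3.169 -2.607 0.153
vertex -2.796 -2.307 0.239
vertex -3.282 -2.06 0.108
endloop
endfacet

endsolid


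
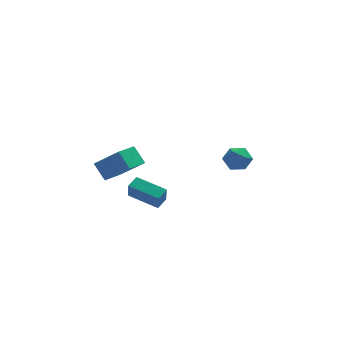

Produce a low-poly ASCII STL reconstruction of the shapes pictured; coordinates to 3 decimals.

solid 
facet normal -0.663 -0.721 0.203
outer loop
vertex -3.031 -4.087 4.147
vertex -3.542 -3.351 5.089
vertex -4.319 -3.277 2.818
endloop
endfacet
facet normal 0.392 -0.566 -0.725
outer loop
vertex -3.318 -2.189 2.511
vertex -3.031 -4.087 4.147
vertex -4.319 -3.277 2.818
endloop
endfacet
facet normal -0.663 -0.721 0.203
outer loop
vertex -4.319 -3.277 2.818
vertex -3.542 -3.351 5.089
vertex -4.83 -2.541 3.761
endloop
endfacet
facet normal -0.637 0.401 -0.658
outer loop
vertex -4.83 -2.541 3.761
vertex -3.318 -2.189 2.511
vertex -4.319 -3.277 2.818
endloop
endfacet
facet normal 0.637 -0.400 0.659
outer loop
vertex -3.031 -4.087 4.147
vertex -2.541 -2.263 4.782
vertex -3.542 -3.351 5.089
endloop
endfacet
facet normal 0.392 -0.566 -0.725
outer loop
vertex -2.03 -2.999 3.839
vertex -3.031 -4.087 4.147
vertex -3.318 -2.189 2.511
endloop
endfacet
facet normal 0.638 -0.400 0.658
outer loop
vertex -2.03 -2.999 3.839
vertex -2.541 -2.263 4.782
vertex -3.031 -4.087 4.147
endloop
endfacet
facet normal -0.392 0.566 0.725
outer loop
vertex -3.542 -3.351 5.089
vertex -2.541 -2.263 4.782
vertex -4.83 -2.541 3.761
endloop
endfacet
facet normal -0.637 0.400 -0.658
outer loop
vertex -3.829 -1.453 3.453
vertex -3.318 -2.189 2.511
vertex -4.83 -2.541 3.761
endloop
endfacet
facet normal -0.392 0.566 0.725
outer loop
vertex -4.83 -2.541 3.761
vertex -2.541 -2.263 4.782
vertex -3.829 -1.453 3.453
endloop
endfacet
facet normal 0.663 0.721 -0.203
outer loop
vertex -3.829 -1.453 3.453
vertex -2.03 -2.999 3.839
vertex -3.318 -2.189 2.511
endloop
endfacet
facet normal 0.663 0.721 -0.203
outer loop
vertex -2.541 -2.263 4.782
vertex -2.03 -2.999 3.839
vertex -3.829 -1.453 3.453
endloop
endfacet
facet normal -0.772 0.592 0.229
outer loop
vertex -2.882 -2.243 1.57
vertex -2.33 -1.631 1.849
vertex -2.847 -1.771 0.467
endloop
endfacet
facet normal -0.634 -0.703 -0.321
outer loop
vertex -1.31 -2.949 0.011
vertex -2.882 -2.243 1.57
vertex -2.847 -1.771 0.467
endloop
endfacet
facet normal -0.772 0.592 0.229
outer loop
vertex -2.847 -1.771 0.467
vertex -2.33 -1.631 1.849
vertex -2.295 -1.159 0.746
endloop
endfacet
facet normal 0.029 0.393 -0.919
outer loop
vertex -2.295 -1.159 0.746
vertex -1.31 -2.949 0.011
vertex -2.847 -1.771 0.467
endloop
endfacet
facet normal -0.029 -0.393 0.919
outer loop
vertex -2.882 -2.243 1.57
vertex -0.793 -2.809 1.393
vertex -2.33 -1.631 1.849
endloop
endfacet
facet normal -0.634 -0.703 -0.321
outer loop
vertex -1.345 -3.421 1.114
vertex -2.882 -2.243 1.57
vertex -1.31 -2.949 0.011
endloop
endfacet
facet normal -0.029 -0.393 0.919
outer loop
vertex -1.345 -3.421 1.114
vertex -0.793 -2.809 1.393
vertex -2.882 -2.243 1.57
endloop
endfacet
facet normal 0.634 0.703 0.321
outer loop
vertex -2.33 -1.631 1.849
vertex -0.793 -2.809 1.393
vertex -2.295 -1.159 0.746
endloop
endfacet
facet normal 0.029 0.393 -0.919
outer loop
vertex -0.758 -2.337 0.29
vertex -1.31 -2.949 0.011
vertex -2.295 -1.159 0.746
endloop
endfacet
facet normal 0.634 0.703 0.321
outer loop
vertex -2.295 -1.159 0.746
vertex -0.793 -2.809 1.393
vertex -0.758 -2.337 0.29
endloop
endfacet
facet normal 0.772 -0.592 -0.229
outer loop
vertex -0.758 -2.337 0.29
vertex -1.345 -3.421 1.114
vertex -1.31 -2.949 0.011
endloop
endfacet
facet normal 0.772 -0.592 -0.229
outer loop
vertex -0.793 -2.809 1.393
vertex -1.345 -3.421 1.114
vertex -0.758 -2.337 0.29
endloop
endfacet
facet normal -0.743 0.253 0.620
outer loop
vertex 2.855 -0.104 1.96
vertex 3.372 -0.394 2.698
vertex 3.431 0.503 2.402
endloop
endfacet
facet normal -0.740 0.672 0.041
outer loop
vertex 2.855 -0.104 1.96
vertex 3.431 0.503 2.402
vertex 3.378 0.503 1.457
endloop
endfacet
facet normal -0.807 0.254 -0.533
outer loop
vertex 2.855 -0.104 1.96
vertex 3.378 0.503 1.457
vertex 3.286 -0.394 1.169
endloop
endfacet
facet normal -0.852 -0.423 -0.309
outer loop
vertex 2.855 -0.104 1.96
vertex 3.286 -0.394 1.169
vertex 3.282 -0.948 1.937
endloop
endfacet
facet normal -0.812 -0.422 0.403
outer loop
vertex 2.855 -0.104 1.96
vertex 3.282 -0.948 1.937
vertex 3.372 -0.394 2.698
endloop
endfacet
facet normal -0.104 0.995 0.006
outer loop
vertex 3.378 0.503 1.457
vertex 3.431 0.503 2.402
vertex 4.218 0.588 1.883
endloop
endfacet
facet normal -0.109 0.318 0.942
outer loop
vertex 3.431 0.503 2.402
vertex 3.372 -0.394 2.698
vertex 4.214 0.034 2.651
endloop
endfacet
facet normal -0.221 -0.776 0.591
outer loop
vertex 3.372 -0.394 2.698
vertex 3.282 -0.948 1.937
vertex 4.122 -0.863 2.363
endloop
endfacet
facet normal -0.286 -0.776 -0.561
outer loop
vertex 3.282 -0.948 1.937
vertex 3.286 -0.394 1.169
vertex 4.069 -0.863 1.418
endloop
endfacet
facet normal -0.213 0.318 -0.924
outer loop
vertex 3.286 -0.394 1.169
vertex 3.378 0.503 1.457
vertex 4.128 0.034 1.122
endloop
endfacet
facet normal 0.852 0.423 0.309
outer loop
vertex 4.645 -0.256 1.86
vertex 4.218 0.588 1.883
vertex 4.214 0.034 2.651
endloop
endfacet
facet normal 0.807 -0.254 0.533
outer loop
vertex 4.645 -0.256 1.86
vertex 4.214 0.034 2.651
vertex 4.122 -0.863 2.363
endloop
endfacet
facet normal 0.740 -0.672 -0.041
outer loop
vertex 4.645 -0.256 1.86
vertex 4.122 -0.863 2.363
vertex 4.069 -0.863 1.418
endloop
endfacet
facet normal 0.743 -0.253 -0.620
outer loop
vertex 4.645 -0.256 1.86
vertex 4.069 -0.863 1.418
vertex 4.128 0.034 1.122
endloop
endfacet
facet normal 0.812 0.422 -0.403
outer loop
vertex 4.645 -0.256 1.86
vertex 4.128 0.034 1.122
vertex 4.218 0.588 1.883
endloop
endfacet
facet normal 0.286 0.776 0.561
outer loop
vertex 4.214 0.034 2.651
vertex 4.218 0.588 1.883
vertex 3.431 0.503 2.402
endloop
endfacet
facet normal 0.213 -0.318 0.924
outer loop
vertex 4.122 -0.863 2.363
vertex 4.214 0.034 2.651
vertex 3.372 -0.394 2.698
endloop
endfacet
facet normal 0.104 -0.995 -0.006
outer loop
vertex 4.069 -0.863 1.418
vertex 4.122 -0.863 2.363
vertex 3.282 -0.948 1.937
endloop
endfacet
facet normal 0.109 -0.318 -0.942
outer loop
vertex 4.128 0.034 1.122
vertex 4.069 -0.863 1.418
vertex 3.286 -0.394 1.169
endloop
endfacet
facet normal 0.221 0.776 -0.591
outer loop
vertex 4.218 0.588 1.883
vertex 4.128 0.034 1.122
vertex 3.378 0.503 1.457
endloop
endfacet

endsolid


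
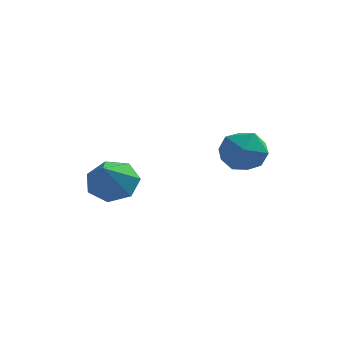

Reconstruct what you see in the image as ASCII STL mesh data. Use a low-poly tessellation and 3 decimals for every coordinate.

solid 
facet normal 0.386 0.832 -0.398
outer loop
vertex 2.61 2.344 2.474
vertex 1.802 2.884 2.819
vertex 2.64 2.777 3.409
endloop
endfacet
facet normal 0.903 0.378 -0.204
outer loop
vertex 2.61 2.344 2.474
vertex 2.64 2.777 3.409
vertex 3.008 1.824 3.27
endloop
endfacet
facet normal 0.799 -0.235 -0.553
outer loop
vertex 2.61 2.344 2.474
vertex 3.008 1.824 3.27
vertex 2.398 1.343 2.593
endloop
endfacet
facet normal 0.219 -0.161 -0.962
outer loop
vertex 2.61 2.344 2.474
vertex 2.398 1.343 2.593
vertex 1.653 1.998 2.314
endloop
endfacet
facet normal -0.036 0.499 -0.866
outer loop
vertex 2.61 2.344 2.474
vertex 1.653 1.998 2.314
vertex 1.802 2.884 2.819
endloop
endfacet
facet normal 0.833 0.250 0.494
outer loop
vertex 3.008 1.824 3.27
vertex 2.64 2.777 3.409
vertex 2.447 2.042 4.106
endloop
endfacet
facet normal -0.003 0.983 0.182
outer loop
vertex 2.64 2.777 3.409
vertex 1.802 2.884 2.819
vertex 1.702 2.697 3.827
endloop
endfacet
facet normal -0.686 0.444 -0.576
outer loop
vertex 1.802 2.884 2.819
vertex 1.653 1.998 2.314
vertex 1.092 2.216 3.15
endloop
endfacet
facet normal -0.273 -0.623 -0.733
outer loop
vertex 1.653 1.998 2.314
vertex 2.398 1.343 2.593
vertex 1.46 1.263 3.011
endloop
endfacet
facet normal 0.666 -0.743 -0.072
outer loop
vertex 2.398 1.343 2.593
vertex 3.008 1.824 3.27
vertex 2.298 1.156 3.601
endloop
endfacet
facet normal -0.219 0.161 0.962
outer loop
vertex 1.49 1.696 3.946
vertex 2.447 2.042 4.106
vertex 1.702 2.697 3.827
endloop
endfacet
facet normal -0.799 0.235 0.553
outer loop
vertex 1.49 1.696 3.946
vertex 1.702 2.697 3.827
vertex 1.092 2.216 3.15
endloop
endfacet
facet normal -0.903 -0.378 0.204
outer loop
vertex 1.49 1.696 3.946
vertex 1.092 2.216 3.15
vertex 1.46 1.263 3.011
endloop
endfacet
facet normal -0.386 -0.832 0.398
outer loop
vertex 1.49 1.696 3.946
vertex 1.46 1.263 3.011
vertex 2.298 1.156 3.601
endloop
endfacet
facet normal 0.036 -0.499 0.866
outer loop
vertex 1.49 1.696 3.946
vertex 2.298 1.156 3.601
vertex 2.447 2.042 4.106
endloop
endfacet
facet normal 0.273 0.623 0.733
outer loop
vertex 1.702 2.697 3.827
vertex 2.447 2.042 4.106
vertex 2.64 2.777 3.409
endloop
endfacet
facet normal -0.666 0.743 0.072
outer loop
vertex 1.092 2.216 3.15
vertex 1.702 2.697 3.827
vertex 1.802 2.884 2.819
endloop
endfacet
facet normal -0.833 -0.250 -0.494
outer loop
vertex 1.46 1.263 3.011
vertex 1.092 2.216 3.15
vertex 1.653 1.998 2.314
endloop
endfacet
facet normal 0.003 -0.983 -0.182
outer loop
vertex 2.298 1.156 3.601
vertex 1.46 1.263 3.011
vertex 2.398 1.343 2.593
endloop
endfacet
facet normal 0.686 -0.444 0.576
outer loop
vertex 2.447 2.042 4.106
vertex 2.298 1.156 3.601
vertex 3.008 1.824 3.27
endloop
endfacet
facet normal -0.109 0.786 -0.609
outer loop
vertex -1.031 -1.001 1.776
vertex -1.802 -0.711 2.288
vertex -0.869 -0.481 2.418
endloop
endfacet
facet normal 0.930 -0.362 0.059
outer loop
vertex -1.031 -1.001 1.776
vertex -0.869 -0.481 2.418
vertex -1.598 -2.189 3.432
endloop
endfacet
facet normal -0.109 0.786 -0.608
outer loop
vertex -0.869 -0.481 2.418
vertex -1.802 -0.711 2.288
vertex -1.41 -0.135 2.962
endloop
endfacet
facet normal 0.734 0.087 0.674
outer loop
vertex -0.869 -0.481 2.418
vertex -1.41 -0.135 2.962
vertex -1.598 -2.189 3.432
endloop
endfacet
facet normal -0.110 0.786 -0.608
outer loop
vertex -1.41 -0.135 2.962
vertex -1.802 -0.711 2.288
vertex -2.246 -0.223 2.999
endloop
endfacet
facet normal 0.020 0.221 0.975
outer loop
vertex -1.41 -0.135 2.962
vertex -2.246 -0.223 2.999
vertex -1.598 -2.189 3.432
endloop
endfacet
facet normal -0.109 0.787 -0.608
outer loop
vertex -2.246 -0.223 2.999
vertex -1.802 -0.711 2.288
vertex -2.748 -0.678 2.5
endloop
endfacet
facet normal -0.675 -0.061 0.735
outer loop
vertex -2.246 -0.223 2.999
vertex -2.748 -0.678 2.5
vertex -1.598 -2.189 3.432
endloop
endfacet
facet normal -0.109 0.786 -0.609
outer loop
vertex -2.748 -0.678 2.5
vertex -1.802 -0.711 2.288
vertex -2.538 -1.159 1.842
endloop
endfacet
facet normal -0.827 -0.546 0.135
outer loop
vertex -2.748 -0.678 2.5
vertex -2.538 -1.159 1.842
vertex -1.598 -2.189 3.432
endloop
endfacet
facet normal -0.110 0.786 -0.608
outer loop
vertex -2.538 -1.159 1.842
vertex -1.802 -0.711 2.288
vertex -1.774 -1.302 1.519
endloop
endfacet
facet normal -0.321 -0.870 -0.374
outer loop
vertex -2.538 -1.159 1.842
vertex -1.774 -1.302 1.519
vertex -1.598 -2.189 3.432
endloop
endfacet
facet normal -0.108 0.786 -0.608
outer loop
vertex -1.774 -1.302 1.519
vertex -1.802 -0.711 2.288
vertex -1.031 -1.001 1.776
endloop
endfacet
facet normal 0.460 -0.788 -0.408
outer loop
vertex -1.774 -1.302 1.519
vertex -1.031 -1.001 1.776
vertex -1.598 -2.189 3.432
endloop
endfacet

endsolid


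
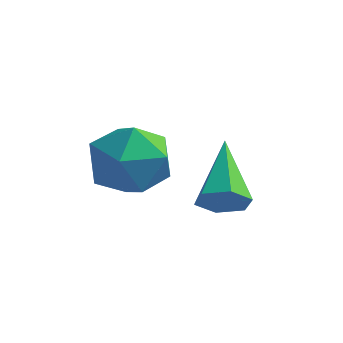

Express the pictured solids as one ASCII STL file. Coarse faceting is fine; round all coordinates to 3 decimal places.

solid 
facet normal -0.763 0.629 -0.147
outer loop
vertex -1.995 2.695 -2.073
vertex -2.794 1.751 -1.969
vertex -2.458 2.394 -0.962
endloop
endfacet
facet normal -0.217 0.961 0.170
outer loop
vertex -1.995 2.695 -2.073
vertex -2.458 2.394 -0.962
vertex -1.258 2.685 -1.076
endloop
endfacet
facet normal 0.354 0.900 -0.253
outer loop
vertex -1.995 2.695 -2.073
vertex -1.258 2.685 -1.076
vertex -0.851 2.222 -2.153
endloop
endfacet
facet normal 0.161 0.531 -0.832
outer loop
vertex -1.995 2.695 -2.073
vertex -0.851 2.222 -2.153
vertex -1.8 1.645 -2.705
endloop
endfacet
facet normal -0.529 0.363 -0.767
outer loop
vertex -1.995 2.695 -2.073
vertex -1.8 1.645 -2.705
vertex -2.794 1.751 -1.969
endloop
endfacet
facet normal -0.076 0.620 0.781
outer loop
vertex -1.258 2.685 -1.076
vertex -2.458 2.394 -0.962
vertex -1.6 1.735 -0.355
endloop
endfacet
facet normal -0.960 0.083 0.268
outer loop
vertex -2.458 2.394 -0.962
vertex -2.794 1.751 -1.969
vertex -2.549 1.158 -0.907
endloop
endfacet
facet normal -0.581 -0.349 -0.735
outer loop
vertex -2.794 1.751 -1.969
vertex -1.8 1.645 -2.705
vertex -2.142 0.695 -1.984
endloop
endfacet
facet normal 0.536 -0.077 -0.841
outer loop
vertex -1.8 1.645 -2.705
vertex -0.851 2.222 -2.153
vertex -0.942 0.986 -2.098
endloop
endfacet
facet normal 0.848 0.522 0.096
outer loop
vertex -0.851 2.222 -2.153
vertex -1.258 2.685 -1.076
vertex -0.606 1.629 -1.091
endloop
endfacet
facet normal -0.161 -0.531 0.832
outer loop
vertex -1.405 0.685 -0.987
vertex -1.6 1.735 -0.355
vertex -2.549 1.158 -0.907
endloop
endfacet
facet normal -0.354 -0.900 0.253
outer loop
vertex -1.405 0.685 -0.987
vertex -2.549 1.158 -0.907
vertex -2.142 0.695 -1.984
endloop
endfacet
facet normal 0.217 -0.961 -0.170
outer loop
vertex -1.405 0.685 -0.987
vertex -2.142 0.695 -1.984
vertex -0.942 0.986 -2.098
endloop
endfacet
facet normal 0.763 -0.629 0.147
outer loop
vertex -1.405 0.685 -0.987
vertex -0.942 0.986 -2.098
vertex -0.606 1.629 -1.091
endloop
endfacet
facet normal 0.529 -0.363 0.767
outer loop
vertex -1.405 0.685 -0.987
vertex -0.606 1.629 -1.091
vertex -1.6 1.735 -0.355
endloop
endfacet
facet normal -0.536 0.077 0.841
outer loop
vertex -2.549 1.158 -0.907
vertex -1.6 1.735 -0.355
vertex -2.458 2.394 -0.962
endloop
endfacet
facet normal -0.848 -0.522 -0.096
outer loop
vertex -2.142 0.695 -1.984
vertex -2.549 1.158 -0.907
vertex -2.794 1.751 -1.969
endloop
endfacet
facet normal 0.076 -0.620 -0.781
outer loop
vertex -0.942 0.986 -2.098
vertex -2.142 0.695 -1.984
vertex -1.8 1.645 -2.705
endloop
endfacet
facet normal 0.960 -0.083 -0.268
outer loop
vertex -0.606 1.629 -1.091
vertex -0.942 0.986 -2.098
vertex -0.851 2.222 -2.153
endloop
endfacet
facet normal 0.581 0.349 0.735
outer loop
vertex -1.6 1.735 -0.355
vertex -0.606 1.629 -1.091
vertex -1.258 2.685 -1.076
endloop
endfacet
facet normal 0.384 -0.767 -0.514
outer loop
vertex 1.039 1.878 -1.962
vertex 0.703 2.127 -2.585
vertex 1.396 2.359 -2.414
endloop
endfacet
facet normal 0.650 0.205 0.732
outer loop
vertex 1.039 1.878 -1.962
vertex 1.396 2.359 -2.414
vertex -0.143 3.813 -1.455
endloop
endfacet
facet normal 0.384 -0.767 -0.514
outer loop
vertex 1.396 2.359 -2.414
vertex 0.703 2.127 -2.585
vertex 1.06 2.608 -3.036
endloop
endfacet
facet normal 0.665 0.744 -0.061
outer loop
vertex 1.396 2.359 -2.414
vertex 1.06 2.608 -3.036
vertex -0.143 3.813 -1.455
endloop
endfacet
facet normal 0.386 -0.767 -0.513
outer loop
vertex 1.06 2.608 -3.036
vertex 0.703 2.127 -2.585
vertex 0.368 2.375 -3.208
endloop
endfacet
facet normal -0.094 0.756 -0.648
outer loop
vertex 1.06 2.608 -3.036
vertex 0.368 2.375 -3.208
vertex -0.143 3.813 -1.455
endloop
endfacet
facet normal 0.386 -0.767 -0.513
outer loop
vertex 0.368 2.375 -3.208
vertex 0.703 2.127 -2.585
vertex 0.011 1.894 -2.757
endloop
endfacet
facet normal -0.867 0.230 -0.441
outer loop
vertex 0.368 2.375 -3.208
vertex 0.011 1.894 -2.757
vertex -0.143 3.813 -1.455
endloop
endfacet
facet normal 0.386 -0.766 -0.514
outer loop
vertex 0.011 1.894 -2.757
vertex 0.703 2.127 -2.585
vertex 0.347 1.645 -2.134
endloop
endfacet
facet normal -0.883 -0.310 0.352
outer loop
vertex 0.011 1.894 -2.757
vertex 0.347 1.645 -2.134
vertex -0.143 3.813 -1.455
endloop
endfacet
facet normal 0.386 -0.766 -0.514
outer loop
vertex 0.347 1.645 -2.134
vertex 0.703 2.127 -2.585
vertex 1.039 1.878 -1.962
endloop
endfacet
facet normal -0.125 -0.322 0.938
outer loop
vertex 0.347 1.645 -2.134
vertex 1.039 1.878 -1.962
vertex -0.143 3.813 -1.455
endloop
endfacet

endsolid


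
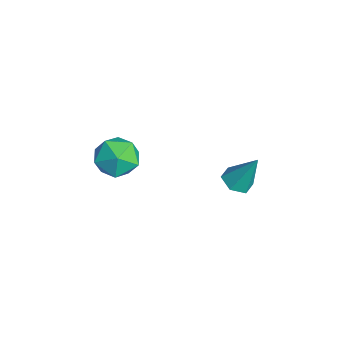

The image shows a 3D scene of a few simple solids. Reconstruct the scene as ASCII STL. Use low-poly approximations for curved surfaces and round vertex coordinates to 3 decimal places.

solid 
facet normal -0.765 -0.378 0.521
outer loop
vertex -1.92 -1.296 0.544
vertex -1.698 -2.273 0.162
vertex -1.243 -1.938 1.073
endloop
endfacet
facet normal -0.486 0.190 0.853
outer loop
vertex -1.92 -1.296 0.544
vertex -1.243 -1.938 1.073
vertex -1.02 -0.894 0.967
endloop
endfacet
facet normal -0.525 0.747 0.408
outer loop
vertex -1.92 -1.296 0.544
vertex -1.02 -0.894 0.967
vertex -1.338 -0.584 -0.009
endloop
endfacet
facet normal -0.829 0.523 -0.199
outer loop
vertex -1.92 -1.296 0.544
vertex -1.338 -0.584 -0.009
vertex -1.757 -1.437 -0.507
endloop
endfacet
facet normal -0.977 -0.172 -0.128
outer loop
vertex -1.92 -1.296 0.544
vertex -1.757 -1.437 -0.507
vertex -1.698 -2.273 0.162
endloop
endfacet
facet normal 0.203 0.056 0.978
outer loop
vertex -1.02 -0.894 0.967
vertex -1.243 -1.938 1.073
vertex -0.243 -1.623 0.847
endloop
endfacet
facet normal -0.249 -0.862 0.441
outer loop
vertex -1.243 -1.938 1.073
vertex -1.698 -2.273 0.162
vertex -0.662 -2.476 0.349
endloop
endfacet
facet normal -0.591 -0.529 -0.609
outer loop
vertex -1.698 -2.273 0.162
vertex -1.757 -1.437 -0.507
vertex -0.98 -2.166 -0.627
endloop
endfacet
facet normal -0.351 0.595 -0.723
outer loop
vertex -1.757 -1.437 -0.507
vertex -1.338 -0.584 -0.009
vertex -0.757 -1.122 -0.733
endloop
endfacet
facet normal 0.141 0.956 0.258
outer loop
vertex -1.338 -0.584 -0.009
vertex -1.02 -0.894 0.967
vertex -0.302 -0.787 0.178
endloop
endfacet
facet normal 0.829 -0.523 0.199
outer loop
vertex -0.08 -1.764 -0.204
vertex -0.243 -1.623 0.847
vertex -0.662 -2.476 0.349
endloop
endfacet
facet normal 0.525 -0.747 -0.408
outer loop
vertex -0.08 -1.764 -0.204
vertex -0.662 -2.476 0.349
vertex -0.98 -2.166 -0.627
endloop
endfacet
facet normal 0.486 -0.190 -0.853
outer loop
vertex -0.08 -1.764 -0.204
vertex -0.98 -2.166 -0.627
vertex -0.757 -1.122 -0.733
endloop
endfacet
facet normal 0.765 0.378 -0.521
outer loop
vertex -0.08 -1.764 -0.204
vertex -0.757 -1.122 -0.733
vertex -0.302 -0.787 0.178
endloop
endfacet
facet normal 0.977 0.172 0.128
outer loop
vertex -0.08 -1.764 -0.204
vertex -0.302 -0.787 0.178
vertex -0.243 -1.623 0.847
endloop
endfacet
facet normal 0.351 -0.595 0.723
outer loop
vertex -0.662 -2.476 0.349
vertex -0.243 -1.623 0.847
vertex -1.243 -1.938 1.073
endloop
endfacet
facet normal -0.141 -0.956 -0.258
outer loop
vertex -0.98 -2.166 -0.627
vertex -0.662 -2.476 0.349
vertex -1.698 -2.273 0.162
endloop
endfacet
facet normal -0.203 -0.056 -0.978
outer loop
vertex -0.757 -1.122 -0.733
vertex -0.98 -2.166 -0.627
vertex -1.757 -1.437 -0.507
endloop
endfacet
facet normal 0.249 0.862 -0.441
outer loop
vertex -0.302 -0.787 0.178
vertex -0.757 -1.122 -0.733
vertex -1.338 -0.584 -0.009
endloop
endfacet
facet normal 0.591 0.529 0.609
outer loop
vertex -0.243 -1.623 0.847
vertex -0.302 -0.787 0.178
vertex -1.02 -0.894 0.967
endloop
endfacet
facet normal -0.214 -0.407 -0.888
outer loop
vertex -0.689 3.671 -3.018
vertex -1.345 3.449 -2.758
vertex -1.28 4.113 -3.078
endloop
endfacet
facet normal 0.602 0.787 -0.133
outer loop
vertex -0.689 3.671 -3.018
vertex -1.28 4.113 -3.078
vertex -0.955 4.191 -1.142
endloop
endfacet
facet normal -0.214 -0.407 -0.888
outer loop
vertex -1.28 4.113 -3.078
vertex -1.345 3.449 -2.758
vertex -1.936 3.89 -2.818
endloop
endfacet
facet normal -0.317 0.948 0.015
outer loop
vertex -1.28 4.113 -3.078
vertex -1.936 3.89 -2.818
vertex -0.955 4.191 -1.142
endloop
endfacet
facet normal -0.214 -0.408 -0.887
outer loop
vertex -1.936 3.89 -2.818
vertex -1.345 3.449 -2.758
vertex -2.001 3.226 -2.497
endloop
endfacet
facet normal -0.846 0.297 0.442
outer loop
vertex -1.936 3.89 -2.818
vertex -2.001 3.226 -2.497
vertex -0.955 4.191 -1.142
endloop
endfacet
facet normal -0.214 -0.408 -0.887
outer loop
vertex -2.001 3.226 -2.497
vertex -1.345 3.449 -2.758
vertex -1.41 2.785 -2.437
endloop
endfacet
facet normal -0.459 -0.517 0.723
outer loop
vertex -2.001 3.226 -2.497
vertex -1.41 2.785 -2.437
vertex -0.955 4.191 -1.142
endloop
endfacet
facet normal -0.214 -0.408 -0.887
outer loop
vertex -1.41 2.785 -2.437
vertex -1.345 3.449 -2.758
vertex -0.754 3.008 -2.698
endloop
endfacet
facet normal 0.459 -0.678 0.575
outer loop
vertex -1.41 2.785 -2.437
vertex -0.754 3.008 -2.698
vertex -0.955 4.191 -1.142
endloop
endfacet
facet normal -0.214 -0.408 -0.888
outer loop
vertex -0.754 3.008 -2.698
vertex -1.345 3.449 -2.758
vertex -0.689 3.671 -3.018
endloop
endfacet
facet normal 0.989 -0.026 0.147
outer loop
vertex -0.754 3.008 -2.698
vertex -0.689 3.671 -3.018
vertex -0.955 4.191 -1.142
endloop
endfacet

endsolid


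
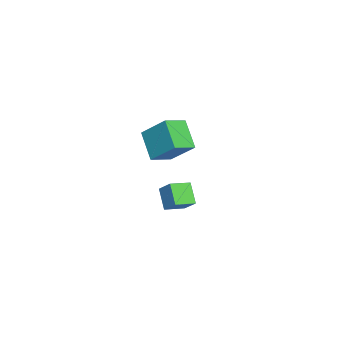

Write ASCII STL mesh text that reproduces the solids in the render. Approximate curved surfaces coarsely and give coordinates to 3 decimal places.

solid 
facet normal -0.667 0.724 -0.176
outer loop
vertex -2.542 2.159 -1.925
vertex -1.651 2.691 -3.115
vertex -3.203 1.34 -2.786
endloop
endfacet
facet normal -0.564 -0.337 0.754
outer loop
vertex -2.289 0.349 -2.545
vertex -2.542 2.159 -1.925
vertex -3.203 1.34 -2.786
endloop
endfacet
facet normal -0.667 0.724 -0.176
outer loop
vertex -3.203 1.34 -2.786
vertex -1.651 2.691 -3.115
vertex -2.312 1.872 -3.977
endloop
endfacet
facet normal -0.486 -0.602 -0.633
outer loop
vertex -2.312 1.872 -3.977
vertex -2.289 0.349 -2.545
vertex -3.203 1.34 -2.786
endloop
endfacet
facet normal 0.486 0.602 0.633
outer loop
vertex -2.542 2.159 -1.925
vertex -0.737 1.7 -2.874
vertex -1.651 2.691 -3.115
endloop
endfacet
facet normal -0.565 -0.337 0.753
outer loop
vertex -1.628 1.168 -1.683
vertex -2.542 2.159 -1.925
vertex -2.289 0.349 -2.545
endloop
endfacet
facet normal 0.486 0.603 0.633
outer loop
vertex -1.628 1.168 -1.683
vertex -0.737 1.7 -2.874
vertex -2.542 2.159 -1.925
endloop
endfacet
facet normal 0.564 0.337 -0.753
outer loop
vertex -1.651 2.691 -3.115
vertex -0.737 1.7 -2.874
vertex -2.312 1.872 -3.977
endloop
endfacet
facet normal -0.486 -0.603 -0.633
outer loop
vertex -1.398 0.881 -3.735
vertex -2.289 0.349 -2.545
vertex -2.312 1.872 -3.977
endloop
endfacet
facet normal 0.565 0.337 -0.754
outer loop
vertex -2.312 1.872 -3.977
vertex -0.737 1.7 -2.874
vertex -1.398 0.881 -3.735
endloop
endfacet
facet normal 0.667 -0.724 0.176
outer loop
vertex -1.398 0.881 -3.735
vertex -1.628 1.168 -1.683
vertex -2.289 0.349 -2.545
endloop
endfacet
facet normal 0.667 -0.724 0.176
outer loop
vertex -0.737 1.7 -2.874
vertex -1.628 1.168 -1.683
vertex -1.398 0.881 -3.735
endloop
endfacet
facet normal -0.575 -0.411 0.707
outer loop
vertex 2.48 1.945 5.419
vertex 1.369 2.801 5.014
vertex 1.824 0.424 4.002
endloop
endfacet
facet normal 0.761 -0.587 0.277
outer loop
vertex 2.991 1.259 2.566
vertex 2.48 1.945 5.419
vertex 1.824 0.424 4.002
endloop
endfacet
facet normal -0.575 -0.411 0.707
outer loop
vertex 1.824 0.424 4.002
vertex 1.369 2.801 5.014
vertex 0.713 1.28 3.597
endloop
endfacet
facet normal -0.301 -0.698 -0.650
outer loop
vertex 0.713 1.28 3.597
vertex 2.991 1.259 2.566
vertex 1.824 0.424 4.002
endloop
endfacet
facet normal 0.301 0.698 0.650
outer loop
vertex 2.48 1.945 5.419
vertex 2.536 3.636 3.578
vertex 1.369 2.801 5.014
endloop
endfacet
facet normal 0.761 -0.587 0.277
outer loop
vertex 3.647 2.78 3.983
vertex 2.48 1.945 5.419
vertex 2.991 1.259 2.566
endloop
endfacet
facet normal 0.301 0.698 0.650
outer loop
vertex 3.647 2.78 3.983
vertex 2.536 3.636 3.578
vertex 2.48 1.945 5.419
endloop
endfacet
facet normal -0.761 0.587 -0.277
outer loop
vertex 1.369 2.801 5.014
vertex 2.536 3.636 3.578
vertex 0.713 1.28 3.597
endloop
endfacet
facet normal -0.301 -0.698 -0.650
outer loop
vertex 1.88 2.115 2.161
vertex 2.991 1.259 2.566
vertex 0.713 1.28 3.597
endloop
endfacet
facet normal -0.761 0.587 -0.277
outer loop
vertex 0.713 1.28 3.597
vertex 2.536 3.636 3.578
vertex 1.88 2.115 2.161
endloop
endfacet
facet normal 0.575 0.411 -0.707
outer loop
vertex 1.88 2.115 2.161
vertex 3.647 2.78 3.983
vertex 2.991 1.259 2.566
endloop
endfacet
facet normal 0.575 0.411 -0.707
outer loop
vertex 2.536 3.636 3.578
vertex 3.647 2.78 3.983
vertex 1.88 2.115 2.161
endloop
endfacet

endsolid


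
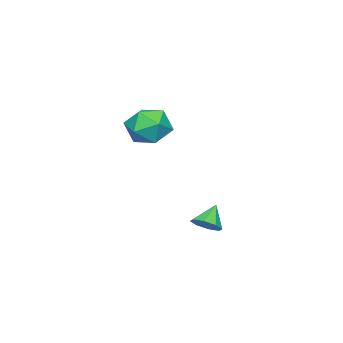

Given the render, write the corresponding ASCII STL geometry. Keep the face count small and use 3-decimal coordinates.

solid 
facet normal -0.107 0.891 0.442
outer loop
vertex -3.22 -0.19 -0.837
vertex -3.25 -0.646 0.075
vertex -2.357 -0.345 -0.316
endloop
endfacet
facet normal 0.268 0.950 -0.161
outer loop
vertex -3.22 -0.19 -0.837
vertex -2.357 -0.345 -0.316
vertex -2.382 -0.509 -1.322
endloop
endfacet
facet normal -0.135 0.704 -0.697
outer loop
vertex -3.22 -0.19 -0.837
vertex -2.382 -0.509 -1.322
vertex -3.29 -0.912 -1.553
endloop
endfacet
facet normal -0.760 0.493 -0.423
outer loop
vertex -3.22 -0.19 -0.837
vertex -3.29 -0.912 -1.553
vertex -3.826 -0.997 -0.69
endloop
endfacet
facet normal -0.743 0.609 0.280
outer loop
vertex -3.22 -0.19 -0.837
vertex -3.826 -0.997 -0.69
vertex -3.25 -0.646 0.075
endloop
endfacet
facet normal 0.842 0.528 -0.107
outer loop
vertex -2.382 -0.509 -1.322
vertex -2.357 -0.345 -0.316
vertex -1.894 -1.163 -0.71
endloop
endfacet
facet normal 0.235 0.433 0.870
outer loop
vertex -2.357 -0.345 -0.316
vertex -3.25 -0.646 0.075
vertex -2.43 -1.248 0.153
endloop
endfacet
facet normal -0.794 -0.023 0.608
outer loop
vertex -3.25 -0.646 0.075
vertex -3.826 -0.997 -0.69
vertex -3.338 -1.651 -0.078
endloop
endfacet
facet normal -0.821 -0.209 -0.531
outer loop
vertex -3.826 -0.997 -0.69
vertex -3.29 -0.912 -1.553
vertex -3.363 -1.815 -1.084
endloop
endfacet
facet normal 0.189 0.132 -0.973
outer loop
vertex -3.29 -0.912 -1.553
vertex -2.382 -0.509 -1.322
vertex -2.47 -1.514 -1.475
endloop
endfacet
facet normal 0.760 -0.493 0.423
outer loop
vertex -2.5 -1.97 -0.563
vertex -1.894 -1.163 -0.71
vertex -2.43 -1.248 0.153
endloop
endfacet
facet normal 0.135 -0.704 0.697
outer loop
vertex -2.5 -1.97 -0.563
vertex -2.43 -1.248 0.153
vertex -3.338 -1.651 -0.078
endloop
endfacet
facet normal -0.268 -0.950 0.161
outer loop
vertex -2.5 -1.97 -0.563
vertex -3.338 -1.651 -0.078
vertex -3.363 -1.815 -1.084
endloop
endfacet
facet normal 0.107 -0.891 -0.442
outer loop
vertex -2.5 -1.97 -0.563
vertex -3.363 -1.815 -1.084
vertex -2.47 -1.514 -1.475
endloop
endfacet
facet normal 0.743 -0.609 -0.280
outer loop
vertex -2.5 -1.97 -0.563
vertex -2.47 -1.514 -1.475
vertex -1.894 -1.163 -0.71
endloop
endfacet
facet normal 0.821 0.209 0.531
outer loop
vertex -2.43 -1.248 0.153
vertex -1.894 -1.163 -0.71
vertex -2.357 -0.345 -0.316
endloop
endfacet
facet normal -0.189 -0.132 0.973
outer loop
vertex -3.338 -1.651 -0.078
vertex -2.43 -1.248 0.153
vertex -3.25 -0.646 0.075
endloop
endfacet
facet normal -0.842 -0.528 0.107
outer loop
vertex -3.363 -1.815 -1.084
vertex -3.338 -1.651 -0.078
vertex -3.826 -0.997 -0.69
endloop
endfacet
facet normal -0.235 -0.433 -0.870
outer loop
vertex -2.47 -1.514 -1.475
vertex -3.363 -1.815 -1.084
vertex -3.29 -0.912 -1.553
endloop
endfacet
facet normal 0.794 0.023 -0.608
outer loop
vertex -1.894 -1.163 -0.71
vertex -2.47 -1.514 -1.475
vertex -2.382 -0.509 -1.322
endloop
endfacet
facet normal 0.667 -0.035 -0.744
outer loop
vertex 1.618 3.269 -3.085
vertex 1.24 3.591 -3.439
vertex 1.686 3.729 -3.046
endloop
endfacet
facet normal 0.316 -0.126 0.940
outer loop
vertex 1.618 3.269 -3.085
vertex 1.686 3.729 -3.046
vertex 0.56 3.629 -2.681
endloop
endfacet
facet normal 0.667 -0.037 -0.744
outer loop
vertex 1.686 3.729 -3.046
vertex 1.24 3.591 -3.439
vertex 1.493 4.109 -3.238
endloop
endfacet
facet normal 0.219 0.526 0.821
outer loop
vertex 1.686 3.729 -3.046
vertex 1.493 4.109 -3.238
vertex 0.56 3.629 -2.681
endloop
endfacet
facet normal 0.667 -0.037 -0.745
outer loop
vertex 1.493 4.109 -3.238
vertex 1.24 3.591 -3.439
vertex 1.152 4.185 -3.547
endloop
endfacet
facet normal -0.195 0.881 0.432
outer loop
vertex 1.493 4.109 -3.238
vertex 1.152 4.185 -3.547
vertex 0.56 3.629 -2.681
endloop
endfacet
facet normal 0.669 -0.036 -0.743
outer loop
vertex 1.152 4.185 -3.547
vertex 1.24 3.591 -3.439
vertex 0.863 3.914 -3.794
endloop
endfacet
facet normal -0.684 0.729 0.000
outer loop
vertex 1.152 4.185 -3.547
vertex 0.863 3.914 -3.794
vertex 0.56 3.629 -2.681
endloop
endfacet
facet normal 0.668 -0.037 -0.743
outer loop
vertex 0.863 3.914 -3.794
vertex 1.24 3.591 -3.439
vertex 0.795 3.454 -3.832
endloop
endfacet
facet normal -0.962 0.160 -0.221
outer loop
vertex 0.863 3.914 -3.794
vertex 0.795 3.454 -3.832
vertex 0.56 3.629 -2.681
endloop
endfacet
facet normal 0.668 -0.035 -0.744
outer loop
vertex 0.795 3.454 -3.832
vertex 1.24 3.591 -3.439
vertex 0.988 3.074 -3.641
endloop
endfacet
facet normal -0.865 -0.491 -0.102
outer loop
vertex 0.795 3.454 -3.832
vertex 0.988 3.074 -3.641
vertex 0.56 3.629 -2.681
endloop
endfacet
facet normal 0.668 -0.035 -0.743
outer loop
vertex 0.988 3.074 -3.641
vertex 1.24 3.591 -3.439
vertex 1.329 2.998 -3.331
endloop
endfacet
facet normal -0.450 -0.845 0.288
outer loop
vertex 0.988 3.074 -3.641
vertex 1.329 2.998 -3.331
vertex 0.56 3.629 -2.681
endloop
endfacet
facet normal 0.667 -0.035 -0.744
outer loop
vertex 1.329 2.998 -3.331
vertex 1.24 3.591 -3.439
vertex 1.618 3.269 -3.085
endloop
endfacet
facet normal 0.039 -0.694 0.719
outer loop
vertex 1.329 2.998 -3.331
vertex 1.618 3.269 -3.085
vertex 0.56 3.629 -2.681
endloop
endfacet

endsolid


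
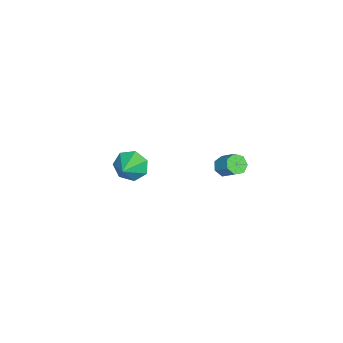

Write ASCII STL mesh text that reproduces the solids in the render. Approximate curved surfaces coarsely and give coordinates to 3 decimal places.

solid 
facet normal -0.894 -0.001 -0.449
outer loop
vertex -3.218 -3.621 -5.078
vertex -3.676 -3.971 -4.165
vertex -3.514 -2.954 -4.49
endloop
endfacet
facet normal 0.725 0.607 -0.324
outer loop
vertex -3.218 -3.621 -5.078
vertex -3.514 -2.954 -4.49
vertex -2.184 -3.969 -3.415
endloop
endfacet
facet normal -0.894 -0.001 -0.449
outer loop
vertex -3.514 -2.954 -4.49
vertex -3.676 -3.971 -4.165
vertex -3.932 -3.053 -3.657
endloop
endfacet
facet normal 0.408 0.860 0.307
outer loop
vertex -3.514 -2.954 -4.49
vertex -3.932 -3.053 -3.657
vertex -2.184 -3.969 -3.415
endloop
endfacet
facet normal -0.894 -0.001 -0.448
outer loop
vertex -3.932 -3.053 -3.657
vertex -3.676 -3.971 -4.165
vertex -4.157 -3.843 -3.206
endloop
endfacet
facet normal 0.123 0.465 0.877
outer loop
vertex -3.932 -3.053 -3.657
vertex -4.157 -3.843 -3.206
vertex -2.184 -3.969 -3.415
endloop
endfacet
facet normal -0.894 -0.001 -0.448
outer loop
vertex -4.157 -3.843 -3.206
vertex -3.676 -3.971 -4.165
vertex -4.02 -4.729 -3.477
endloop
endfacet
facet normal 0.083 -0.280 0.956
outer loop
vertex -4.157 -3.843 -3.206
vertex -4.02 -4.729 -3.477
vertex -2.184 -3.969 -3.415
endloop
endfacet
facet normal -0.894 -0.002 -0.449
outer loop
vertex -4.02 -4.729 -3.477
vertex -3.676 -3.971 -4.165
vertex -3.624 -5.045 -4.265
endloop
endfacet
facet normal 0.320 -0.813 0.487
outer loop
vertex -4.02 -4.729 -3.477
vertex -3.624 -5.045 -4.265
vertex -2.184 -3.969 -3.415
endloop
endfacet
facet normal -0.894 -0.002 -0.449
outer loop
vertex -3.624 -5.045 -4.265
vertex -3.676 -3.971 -4.165
vertex -3.267 -4.552 -4.978
endloop
endfacet
facet normal 0.655 -0.734 -0.180
outer loop
vertex -3.624 -5.045 -4.265
vertex -3.267 -4.552 -4.978
vertex -2.184 -3.969 -3.415
endloop
endfacet
facet normal -0.894 -0.001 -0.449
outer loop
vertex -3.267 -4.552 -4.978
vertex -3.676 -3.971 -4.165
vertex -3.218 -3.621 -5.078
endloop
endfacet
facet normal 0.835 -0.102 -0.541
outer loop
vertex -3.267 -4.552 -4.978
vertex -3.218 -3.621 -5.078
vertex -2.184 -3.969 -3.415
endloop
endfacet
facet normal -0.399 -0.645 -0.652
outer loop
vertex 1.643 2.903 1.308
vertex 1.099 2.864 1.679
vertex 1.231 3.282 1.185
endloop
endfacet
facet normal 0.570 0.384 -0.727
outer loop
vertex 1.643 2.903 1.308
vertex 1.231 3.282 1.185
vertex 2.145 3.715 2.13
endloop
endfacet
facet normal 0.570 0.384 -0.727
outer loop
vertex 2.145 3.715 2.13
vertex 1.231 3.282 1.185
vertex 1.734 4.094 2.008
endloop
endfacet
facet normal 0.399 0.643 0.653
outer loop
vertex 2.145 3.715 2.13
vertex 1.734 4.094 2.008
vertex 1.601 3.676 2.501
endloop
endfacet
facet normal -0.400 -0.644 -0.652
outer loop
vertex 1.231 3.282 1.185
vertex 1.099 2.864 1.679
vertex 0.72 3.346 1.435
endloop
endfacet
facet normal -0.208 0.757 -0.619
outer loop
vertex 1.231 3.282 1.185
vertex 0.72 3.346 1.435
vertex 1.734 4.094 2.008
endloop
endfacet
facet normal -0.207 0.756 -0.621
outer loop
vertex 1.734 4.094 2.008
vertex 0.72 3.346 1.435
vertex 1.222 4.158 2.257
endloop
endfacet
facet normal 0.398 0.644 0.653
outer loop
vertex 1.734 4.094 2.008
vertex 1.222 4.158 2.257
vertex 1.601 3.676 2.501
endloop
endfacet
facet normal -0.399 -0.644 -0.653
outer loop
vertex 0.72 3.346 1.435
vertex 1.099 2.864 1.679
vertex 0.494 3.047 1.868
endloop
endfacet
facet normal -0.828 0.559 -0.046
outer loop
vertex 0.72 3.346 1.435
vertex 0.494 3.047 1.868
vertex 1.222 4.158 2.257
endloop
endfacet
facet normal -0.828 0.559 -0.046
outer loop
vertex 1.222 4.158 2.257
vertex 0.494 3.047 1.868
vertex 0.996 3.859 2.69
endloop
endfacet
facet normal 0.399 0.644 0.653
outer loop
vertex 1.222 4.158 2.257
vertex 0.996 3.859 2.69
vertex 1.601 3.676 2.501
endloop
endfacet
facet normal -0.399 -0.643 -0.654
outer loop
vertex 0.494 3.047 1.868
vertex 1.099 2.864 1.679
vertex 0.723 2.61 2.158
endloop
endfacet
facet normal -0.825 -0.059 0.562
outer loop
vertex 0.494 3.047 1.868
vertex 0.723 2.61 2.158
vertex 0.996 3.859 2.69
endloop
endfacet
facet normal -0.825 -0.059 0.561
outer loop
vertex 0.996 3.859 2.69
vertex 0.723 2.61 2.158
vertex 1.225 3.422 2.981
endloop
endfacet
facet normal 0.399 0.644 0.653
outer loop
vertex 0.996 3.859 2.69
vertex 1.225 3.422 2.981
vertex 1.601 3.676 2.501
endloop
endfacet
facet normal -0.397 -0.645 -0.653
outer loop
vertex 0.723 2.61 2.158
vertex 1.099 2.864 1.679
vertex 1.236 2.365 2.088
endloop
endfacet
facet normal -0.201 -0.633 0.747
outer loop
vertex 0.723 2.61 2.158
vertex 1.236 2.365 2.088
vertex 1.225 3.422 2.981
endloop
endfacet
facet normal -0.202 -0.633 0.747
outer loop
vertex 1.225 3.422 2.981
vertex 1.236 2.365 2.088
vertex 1.738 3.176 2.911
endloop
endfacet
facet normal 0.398 0.644 0.653
outer loop
vertex 1.225 3.422 2.981
vertex 1.738 3.176 2.911
vertex 1.601 3.676 2.501
endloop
endfacet
facet normal -0.400 -0.644 -0.652
outer loop
vertex 1.236 2.365 2.088
vertex 1.099 2.864 1.679
vertex 1.645 2.495 1.709
endloop
endfacet
facet normal 0.574 -0.730 0.369
outer loop
vertex 1.236 2.365 2.088
vertex 1.645 2.495 1.709
vertex 1.738 3.176 2.911
endloop
endfacet
facet normal 0.576 -0.730 0.369
outer loop
vertex 1.738 3.176 2.911
vertex 1.645 2.495 1.709
vertex 2.147 3.307 2.532
endloop
endfacet
facet normal 0.398 0.644 0.653
outer loop
vertex 1.738 3.176 2.911
vertex 2.147 3.307 2.532
vertex 1.601 3.676 2.501
endloop
endfacet
facet normal -0.399 -0.644 -0.653
outer loop
vertex 1.645 2.495 1.709
vertex 1.099 2.864 1.679
vertex 1.643 2.903 1.308
endloop
endfacet
facet normal 0.917 -0.277 -0.286
outer loop
vertex 1.645 2.495 1.709
vertex 1.643 2.903 1.308
vertex 2.147 3.307 2.532
endloop
endfacet
facet normal 0.917 -0.277 -0.286
outer loop
vertex 2.147 3.307 2.532
vertex 1.643 2.903 1.308
vertex 2.145 3.715 2.13
endloop
endfacet
facet normal 0.399 0.645 0.652
outer loop
vertex 2.147 3.307 2.532
vertex 2.145 3.715 2.13
vertex 1.601 3.676 2.501
endloop
endfacet

endsolid
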